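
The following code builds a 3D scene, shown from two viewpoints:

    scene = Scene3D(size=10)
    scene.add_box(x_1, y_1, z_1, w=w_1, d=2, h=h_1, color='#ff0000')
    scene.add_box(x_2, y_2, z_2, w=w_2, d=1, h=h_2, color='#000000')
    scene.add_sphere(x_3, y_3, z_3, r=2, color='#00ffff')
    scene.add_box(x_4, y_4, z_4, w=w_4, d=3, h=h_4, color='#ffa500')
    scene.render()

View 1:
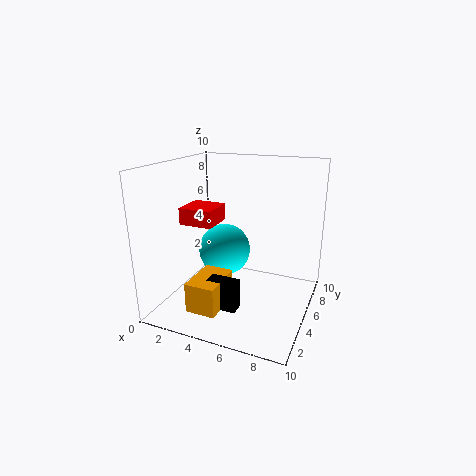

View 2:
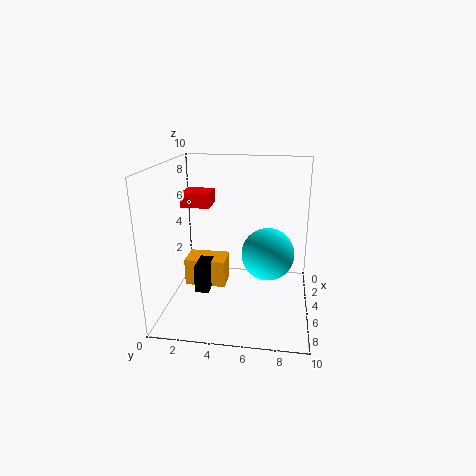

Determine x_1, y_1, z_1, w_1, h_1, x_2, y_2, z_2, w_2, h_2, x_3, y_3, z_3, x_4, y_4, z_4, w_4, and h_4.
x_1 = 3; y_1 = 1; z_1 = 7; w_1 = 2; h_1 = 1; x_2 = 4; y_2 = 2; z_2 = 1; w_2 = 2; h_2 = 2; x_3 = 3; y_3 = 7; z_3 = 3; x_4 = 3; y_4 = 1; z_4 = 1; w_4 = 2; h_4 = 2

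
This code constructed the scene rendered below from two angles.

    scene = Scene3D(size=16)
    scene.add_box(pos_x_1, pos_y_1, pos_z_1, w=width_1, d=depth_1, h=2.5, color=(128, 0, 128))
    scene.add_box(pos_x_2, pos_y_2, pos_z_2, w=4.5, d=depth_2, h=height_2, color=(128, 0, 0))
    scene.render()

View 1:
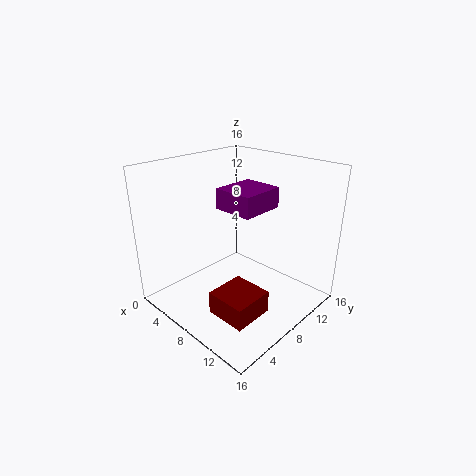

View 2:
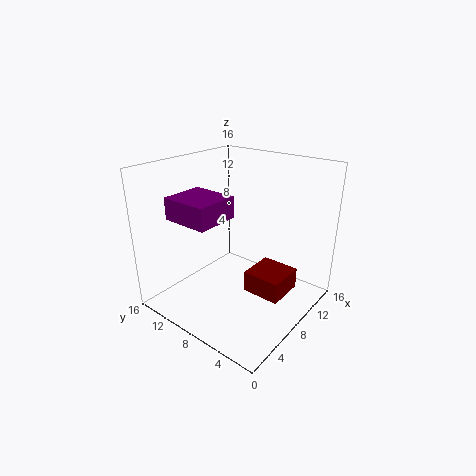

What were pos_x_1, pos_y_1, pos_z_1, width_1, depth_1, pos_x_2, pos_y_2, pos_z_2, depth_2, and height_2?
pos_x_1 = 3.5, pos_y_1 = 9, pos_z_1 = 10, width_1 = 5, depth_1 = 5.5, pos_x_2 = 8.5, pos_y_2 = 3, pos_z_2 = 1, depth_2 = 4.5, height_2 = 2.5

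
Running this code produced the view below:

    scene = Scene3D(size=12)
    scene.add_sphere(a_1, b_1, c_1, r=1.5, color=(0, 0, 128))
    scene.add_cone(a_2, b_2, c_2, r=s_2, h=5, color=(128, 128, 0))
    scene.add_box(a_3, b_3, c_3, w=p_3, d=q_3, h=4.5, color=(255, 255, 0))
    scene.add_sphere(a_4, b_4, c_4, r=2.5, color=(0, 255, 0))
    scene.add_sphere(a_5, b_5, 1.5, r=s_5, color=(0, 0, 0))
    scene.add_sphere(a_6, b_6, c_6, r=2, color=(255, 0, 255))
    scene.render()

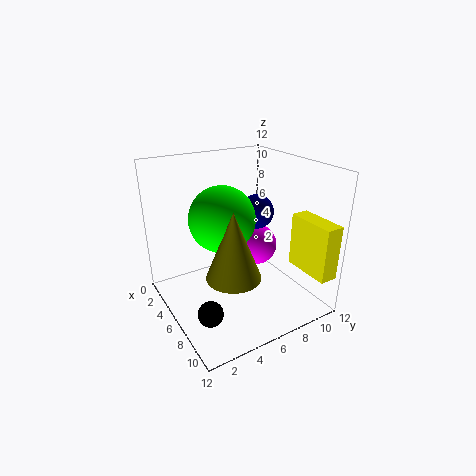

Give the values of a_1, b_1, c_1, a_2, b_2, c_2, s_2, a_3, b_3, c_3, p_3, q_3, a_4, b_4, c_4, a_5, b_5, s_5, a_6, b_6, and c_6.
a_1 = 5; b_1 = 8.5; c_1 = 7.5; a_2 = 9.5; b_2 = 3.5; c_2 = 5; s_2 = 2; a_3 = 8; b_3 = 10; c_3 = 3.5; p_3 = 4; q_3 = 1.5; a_4 = 7; b_4 = 4; c_4 = 8.5; a_5 = 8.5; b_5 = 2; s_5 = 1; a_6 = 3; b_6 = 10; c_6 = 3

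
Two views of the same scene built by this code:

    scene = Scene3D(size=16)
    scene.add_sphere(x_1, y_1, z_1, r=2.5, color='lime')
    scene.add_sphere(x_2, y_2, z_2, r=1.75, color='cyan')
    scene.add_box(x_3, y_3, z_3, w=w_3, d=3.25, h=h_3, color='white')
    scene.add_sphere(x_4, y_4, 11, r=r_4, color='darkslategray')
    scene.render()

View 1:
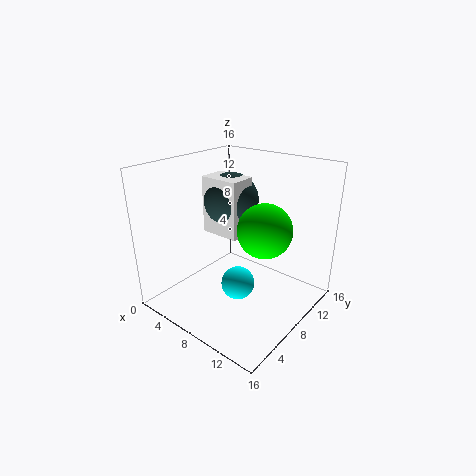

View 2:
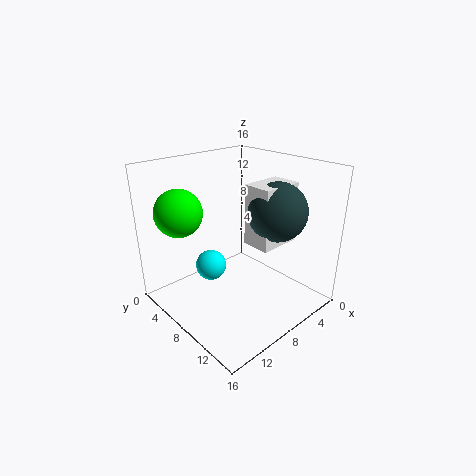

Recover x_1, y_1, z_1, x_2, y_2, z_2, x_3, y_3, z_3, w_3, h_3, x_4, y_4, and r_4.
x_1 = 13.5
y_1 = 5
z_1 = 11.5
x_2 = 10
y_2 = 5.5
z_2 = 4.25
x_3 = 2.5
y_3 = 8.25
z_3 = 7.25
w_3 = 4.75
h_3 = 6.75
x_4 = 4.75
y_4 = 10.75
r_4 = 3.25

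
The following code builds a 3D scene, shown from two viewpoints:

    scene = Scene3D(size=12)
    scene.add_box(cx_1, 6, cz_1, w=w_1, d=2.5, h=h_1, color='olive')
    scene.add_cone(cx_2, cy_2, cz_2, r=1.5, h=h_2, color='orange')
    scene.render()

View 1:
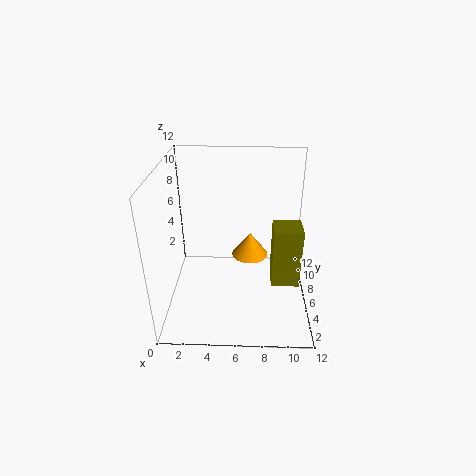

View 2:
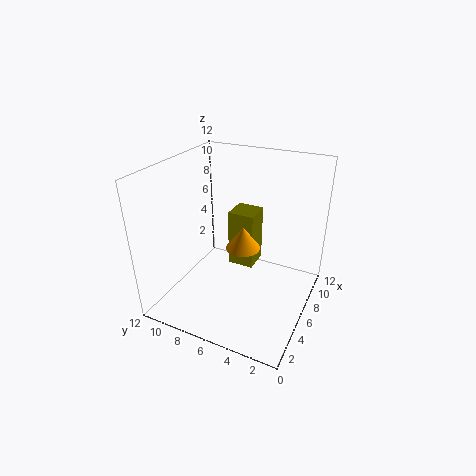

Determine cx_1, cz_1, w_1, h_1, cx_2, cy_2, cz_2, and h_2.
cx_1 = 9; cz_1 = 1; w_1 = 2.5; h_1 = 5.5; cx_2 = 7; cy_2 = 6; cz_2 = 4.5; h_2 = 2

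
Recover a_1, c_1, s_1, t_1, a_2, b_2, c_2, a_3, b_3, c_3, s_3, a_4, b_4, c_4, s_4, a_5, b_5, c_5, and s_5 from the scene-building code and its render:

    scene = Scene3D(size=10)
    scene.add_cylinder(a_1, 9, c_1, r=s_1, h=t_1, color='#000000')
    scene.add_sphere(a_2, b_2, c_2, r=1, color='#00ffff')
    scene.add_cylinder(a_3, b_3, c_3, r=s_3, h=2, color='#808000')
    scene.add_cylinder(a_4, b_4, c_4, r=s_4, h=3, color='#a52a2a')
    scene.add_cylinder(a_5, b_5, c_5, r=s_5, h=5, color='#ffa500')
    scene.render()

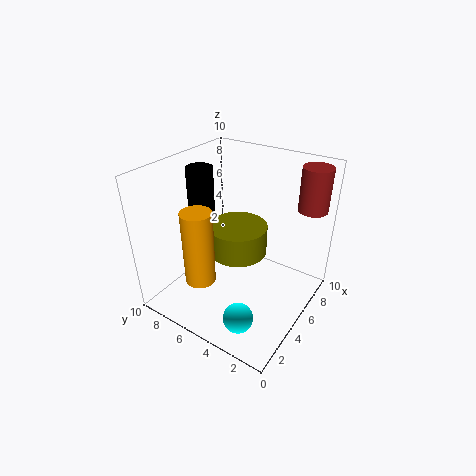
a_1 = 6
c_1 = 4
s_1 = 1
t_1 = 5
a_2 = 2
b_2 = 3
c_2 = 1
a_3 = 5
b_3 = 5
c_3 = 4
s_3 = 2
a_4 = 8
b_4 = 1
c_4 = 7
s_4 = 1
a_5 = 2
b_5 = 6
c_5 = 3
s_5 = 1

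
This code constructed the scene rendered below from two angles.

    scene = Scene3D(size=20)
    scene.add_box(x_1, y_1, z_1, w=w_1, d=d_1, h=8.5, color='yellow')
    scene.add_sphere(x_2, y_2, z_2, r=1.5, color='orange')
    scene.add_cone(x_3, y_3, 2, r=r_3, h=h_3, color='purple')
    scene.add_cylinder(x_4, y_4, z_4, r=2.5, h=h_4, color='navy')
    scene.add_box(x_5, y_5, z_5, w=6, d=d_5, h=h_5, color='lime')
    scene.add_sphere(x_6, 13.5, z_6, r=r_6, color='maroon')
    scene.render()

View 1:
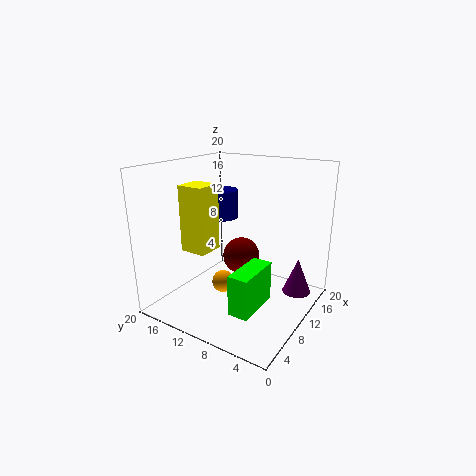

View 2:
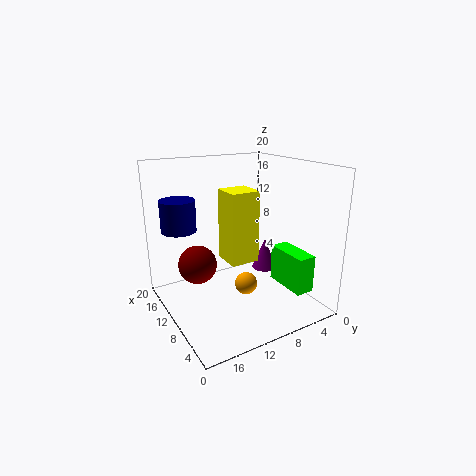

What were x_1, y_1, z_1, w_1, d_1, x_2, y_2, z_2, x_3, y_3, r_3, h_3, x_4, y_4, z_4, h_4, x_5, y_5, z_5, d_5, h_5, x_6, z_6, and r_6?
x_1 = 3.5, y_1 = 11, z_1 = 9.5, w_1 = 3.5, d_1 = 3.5, x_2 = 7, y_2 = 10.5, z_2 = 4.5, x_3 = 14, y_3 = 2.5, r_3 = 2, h_3 = 5, x_4 = 15.5, y_4 = 16.5, z_4 = 10.5, h_4 = 4.5, x_5 = 1.5, y_5 = 3.5, z_5 = 4, d_5 = 2.5, h_5 = 5, x_6 = 16.5, z_6 = 4, r_6 = 3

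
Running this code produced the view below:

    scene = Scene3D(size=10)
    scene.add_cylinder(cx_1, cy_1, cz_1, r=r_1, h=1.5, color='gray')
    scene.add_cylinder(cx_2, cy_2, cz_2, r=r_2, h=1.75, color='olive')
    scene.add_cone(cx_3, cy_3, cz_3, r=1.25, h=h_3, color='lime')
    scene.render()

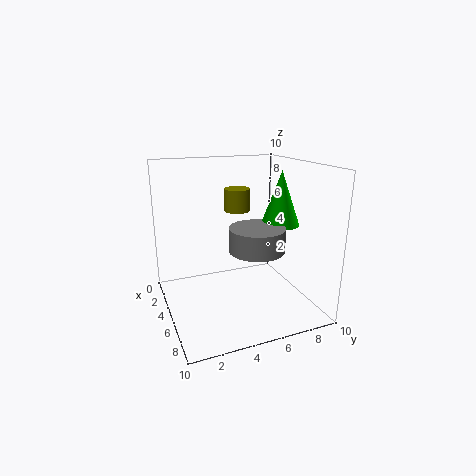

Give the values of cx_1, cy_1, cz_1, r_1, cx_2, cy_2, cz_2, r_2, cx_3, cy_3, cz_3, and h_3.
cx_1 = 7.5, cy_1 = 5.25, cz_1 = 5, r_1 = 1.75, cx_2 = 1.75, cy_2 = 6.25, cz_2 = 6, r_2 = 1, cx_3 = 6.75, cy_3 = 7.25, cz_3 = 6.25, h_3 = 3.5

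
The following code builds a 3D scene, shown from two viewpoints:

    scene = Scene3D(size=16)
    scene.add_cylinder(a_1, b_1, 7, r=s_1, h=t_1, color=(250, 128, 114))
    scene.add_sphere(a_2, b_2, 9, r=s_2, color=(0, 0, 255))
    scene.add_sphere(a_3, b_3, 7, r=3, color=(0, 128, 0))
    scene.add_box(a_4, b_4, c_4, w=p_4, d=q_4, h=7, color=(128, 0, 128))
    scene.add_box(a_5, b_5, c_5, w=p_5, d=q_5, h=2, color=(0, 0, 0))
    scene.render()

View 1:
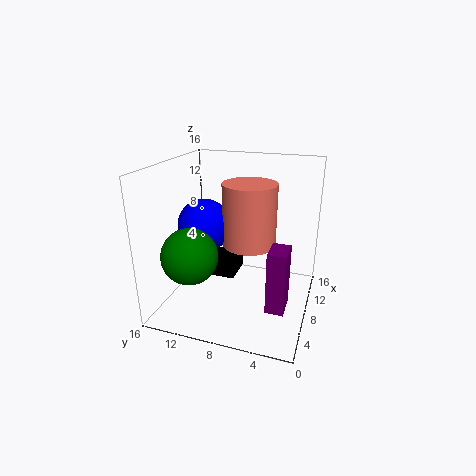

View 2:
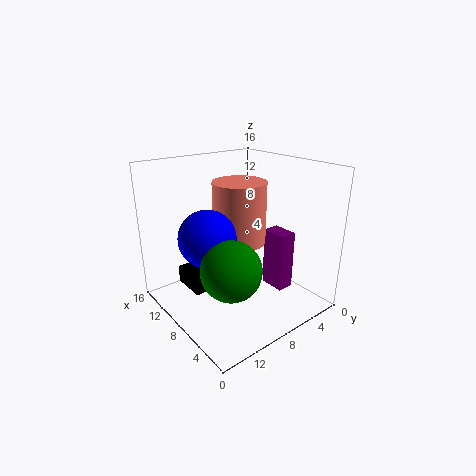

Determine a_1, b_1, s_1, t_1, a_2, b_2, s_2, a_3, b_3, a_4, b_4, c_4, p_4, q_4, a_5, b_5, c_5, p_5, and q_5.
a_1 = 9; b_1 = 7; s_1 = 3; t_1 = 7; a_2 = 8; b_2 = 12; s_2 = 3; a_3 = 4; b_3 = 12; a_4 = 5; b_4 = 2; c_4 = 1; p_4 = 3; q_4 = 2; a_5 = 9; b_5 = 9; c_5 = 2; p_5 = 4; q_5 = 4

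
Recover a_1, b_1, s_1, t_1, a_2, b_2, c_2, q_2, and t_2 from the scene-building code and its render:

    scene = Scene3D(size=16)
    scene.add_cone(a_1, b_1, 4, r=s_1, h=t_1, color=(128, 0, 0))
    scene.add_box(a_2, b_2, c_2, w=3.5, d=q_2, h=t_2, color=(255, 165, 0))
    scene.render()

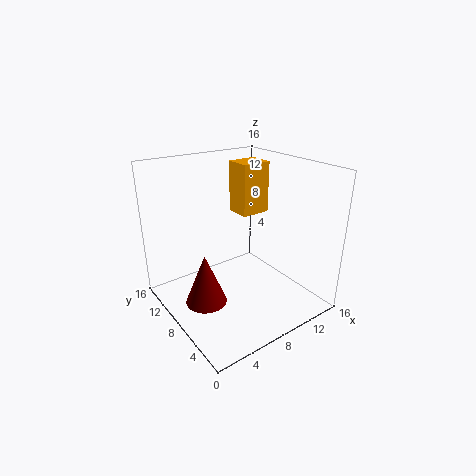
a_1 = 2
b_1 = 5
s_1 = 2
t_1 = 5
a_2 = 10
b_2 = 9.5
c_2 = 9.5
q_2 = 3
t_2 = 6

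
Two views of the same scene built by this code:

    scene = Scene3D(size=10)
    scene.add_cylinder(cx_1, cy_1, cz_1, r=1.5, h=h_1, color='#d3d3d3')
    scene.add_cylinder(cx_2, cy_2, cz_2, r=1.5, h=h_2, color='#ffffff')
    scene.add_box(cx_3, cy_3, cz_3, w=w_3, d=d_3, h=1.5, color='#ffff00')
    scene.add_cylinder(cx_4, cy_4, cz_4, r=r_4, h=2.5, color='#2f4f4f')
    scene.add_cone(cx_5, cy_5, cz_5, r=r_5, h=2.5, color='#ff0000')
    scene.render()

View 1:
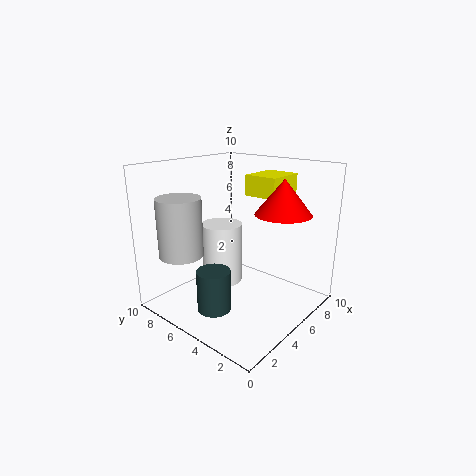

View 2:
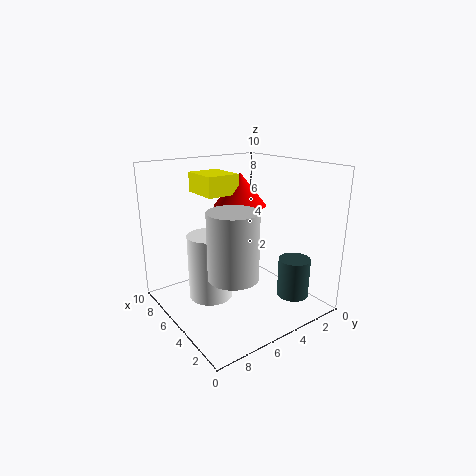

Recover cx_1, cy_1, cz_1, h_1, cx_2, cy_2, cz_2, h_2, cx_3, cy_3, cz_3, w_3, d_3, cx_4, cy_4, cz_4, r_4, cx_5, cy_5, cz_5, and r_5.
cx_1 = 2, cy_1 = 7.5, cz_1 = 4, h_1 = 4, cx_2 = 5.5, cy_2 = 7, cz_2 = 1, h_2 = 4.5, cx_3 = 7, cy_3 = 3.5, cz_3 = 7.5, w_3 = 3, d_3 = 2.5, cx_4 = 1, cy_4 = 3.5, cz_4 = 2, r_4 = 1, cx_5 = 7.5, cy_5 = 3, cz_5 = 6.5, r_5 = 2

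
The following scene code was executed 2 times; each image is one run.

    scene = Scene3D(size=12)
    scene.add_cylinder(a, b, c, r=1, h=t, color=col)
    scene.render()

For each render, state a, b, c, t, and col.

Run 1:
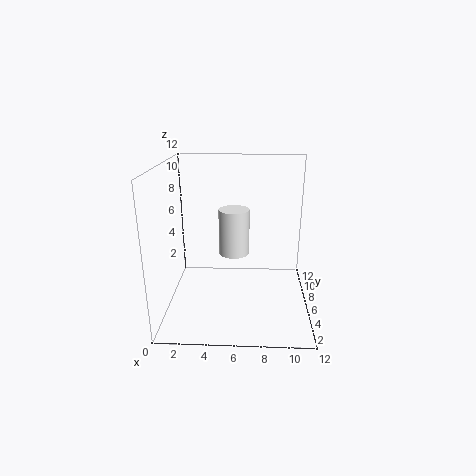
a = 6
b = 1
c = 7
t = 3
col = 'white'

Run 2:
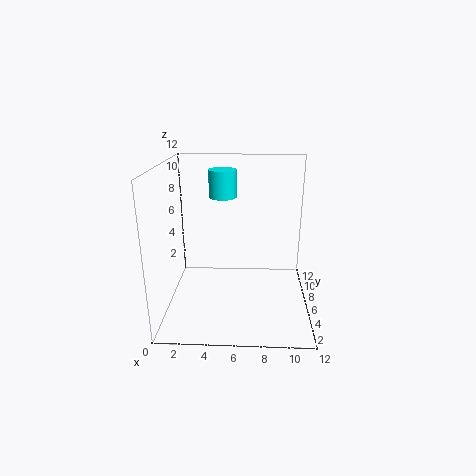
a = 5
b = 4
c = 10
t = 2
col = 'cyan'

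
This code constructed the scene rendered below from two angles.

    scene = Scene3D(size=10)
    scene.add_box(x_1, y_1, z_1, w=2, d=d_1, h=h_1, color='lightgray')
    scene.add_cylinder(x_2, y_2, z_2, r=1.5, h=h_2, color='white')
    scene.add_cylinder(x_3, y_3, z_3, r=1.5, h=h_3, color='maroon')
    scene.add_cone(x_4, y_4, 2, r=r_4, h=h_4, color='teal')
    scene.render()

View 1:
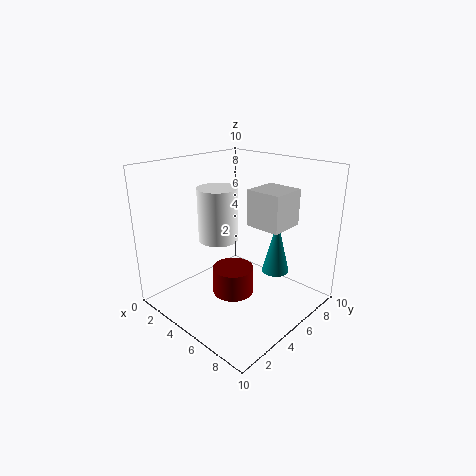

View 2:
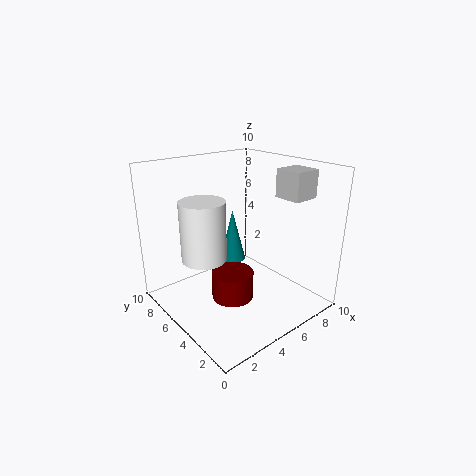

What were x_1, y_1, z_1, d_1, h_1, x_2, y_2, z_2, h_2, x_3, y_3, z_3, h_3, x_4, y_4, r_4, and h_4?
x_1 = 8
y_1 = 2.5
z_1 = 7.5
d_1 = 2
h_1 = 2
x_2 = 2.5
y_2 = 5.5
z_2 = 4
h_2 = 4
x_3 = 4.5
y_3 = 5
z_3 = 0.5
h_3 = 2
x_4 = 6.5
y_4 = 7.5
r_4 = 1
h_4 = 4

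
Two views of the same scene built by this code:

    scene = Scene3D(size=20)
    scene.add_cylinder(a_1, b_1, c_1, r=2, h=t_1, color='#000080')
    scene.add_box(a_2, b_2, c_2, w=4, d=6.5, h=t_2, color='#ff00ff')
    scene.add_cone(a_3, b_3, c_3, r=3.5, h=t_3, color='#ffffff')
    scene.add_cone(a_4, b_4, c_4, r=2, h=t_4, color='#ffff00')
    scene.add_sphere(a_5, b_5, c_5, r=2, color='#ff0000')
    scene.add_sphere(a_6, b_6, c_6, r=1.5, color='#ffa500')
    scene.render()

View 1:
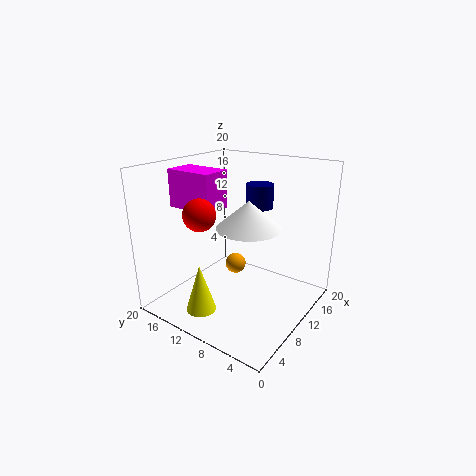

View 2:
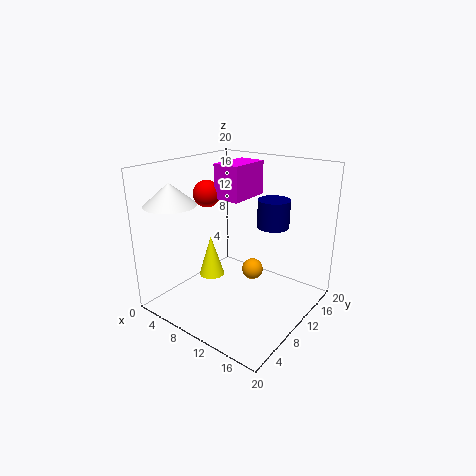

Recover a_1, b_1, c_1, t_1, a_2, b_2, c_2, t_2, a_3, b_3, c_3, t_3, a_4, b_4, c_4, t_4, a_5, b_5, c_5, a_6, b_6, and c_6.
a_1 = 15.5, b_1 = 10, c_1 = 13, t_1 = 3.5, a_2 = 5, b_2 = 11, c_2 = 14.5, t_2 = 5, a_3 = 3.5, b_3 = 4, c_3 = 15, t_3 = 3, a_4 = 3.5, b_4 = 11.5, c_4 = 1.5, t_4 = 6.5, a_5 = 3.5, b_5 = 11, c_5 = 15, a_6 = 11.5, b_6 = 11.5, c_6 = 5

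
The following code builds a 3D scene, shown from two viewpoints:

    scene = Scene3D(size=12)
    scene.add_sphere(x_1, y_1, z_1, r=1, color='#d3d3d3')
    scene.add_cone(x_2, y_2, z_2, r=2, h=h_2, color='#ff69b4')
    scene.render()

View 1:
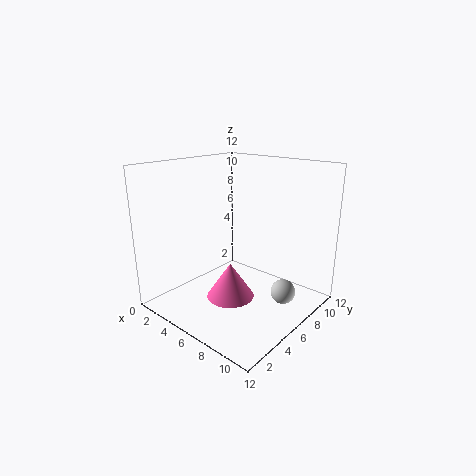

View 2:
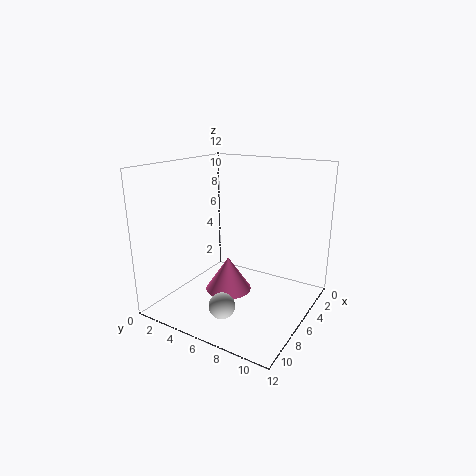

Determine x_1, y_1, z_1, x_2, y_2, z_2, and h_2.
x_1 = 10, y_1 = 7, z_1 = 2, x_2 = 6, y_2 = 5, z_2 = 1, h_2 = 3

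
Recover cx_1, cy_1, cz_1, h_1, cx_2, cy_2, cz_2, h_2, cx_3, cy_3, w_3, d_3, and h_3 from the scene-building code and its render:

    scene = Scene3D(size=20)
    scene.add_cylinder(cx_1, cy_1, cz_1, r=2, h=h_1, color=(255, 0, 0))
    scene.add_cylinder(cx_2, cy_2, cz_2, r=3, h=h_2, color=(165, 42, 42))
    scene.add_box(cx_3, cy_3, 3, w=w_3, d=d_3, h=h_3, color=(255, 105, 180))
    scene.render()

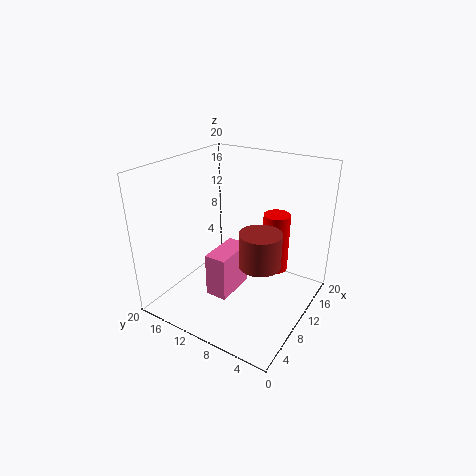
cx_1 = 16, cy_1 = 7, cz_1 = 3, h_1 = 9, cx_2 = 11, cy_2 = 7, cz_2 = 6, h_2 = 5, cx_3 = 5, cy_3 = 9, w_3 = 6, d_3 = 3, h_3 = 6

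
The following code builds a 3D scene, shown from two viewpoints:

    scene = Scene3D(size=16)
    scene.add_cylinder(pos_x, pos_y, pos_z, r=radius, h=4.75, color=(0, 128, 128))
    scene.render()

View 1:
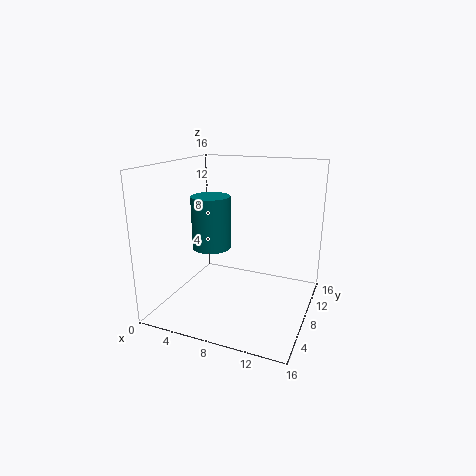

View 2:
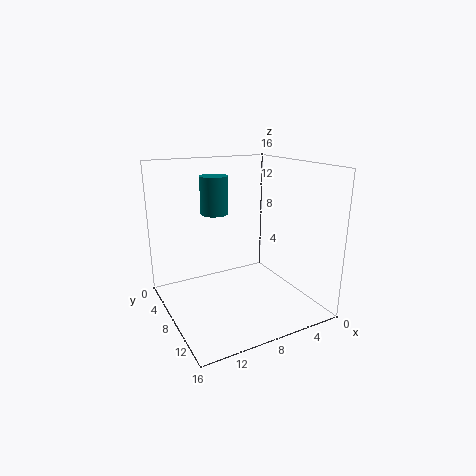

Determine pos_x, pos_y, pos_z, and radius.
pos_x = 8, pos_y = 1.75, pos_z = 9.25, radius = 1.75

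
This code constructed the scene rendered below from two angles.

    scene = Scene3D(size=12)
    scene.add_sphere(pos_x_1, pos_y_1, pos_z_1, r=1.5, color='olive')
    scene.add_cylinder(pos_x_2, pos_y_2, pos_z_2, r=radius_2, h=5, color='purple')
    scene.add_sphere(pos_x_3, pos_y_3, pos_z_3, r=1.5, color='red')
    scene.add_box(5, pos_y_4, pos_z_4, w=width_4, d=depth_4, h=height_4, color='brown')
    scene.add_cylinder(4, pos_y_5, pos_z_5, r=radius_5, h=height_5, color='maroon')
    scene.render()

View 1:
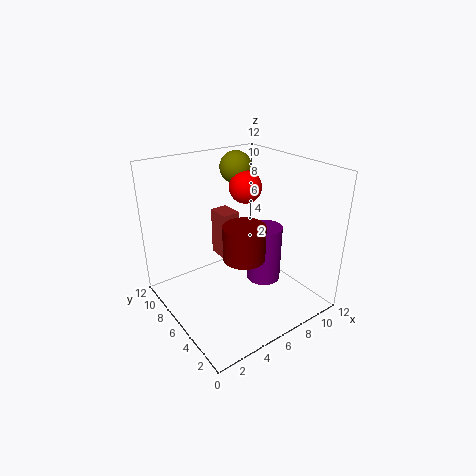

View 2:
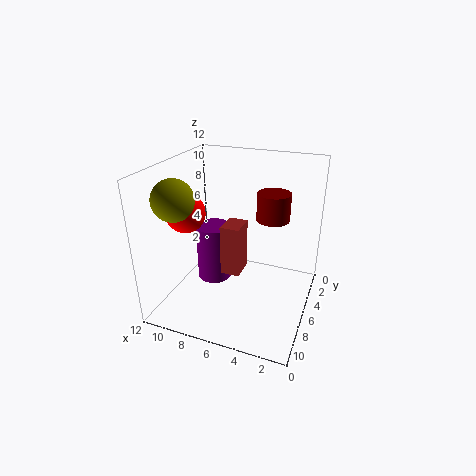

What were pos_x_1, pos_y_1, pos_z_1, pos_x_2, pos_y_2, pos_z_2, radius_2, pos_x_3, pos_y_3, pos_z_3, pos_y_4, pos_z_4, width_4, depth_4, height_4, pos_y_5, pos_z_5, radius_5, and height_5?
pos_x_1 = 9, pos_y_1 = 10.5, pos_z_1 = 10.5, pos_x_2 = 8.5, pos_y_2 = 5.5, pos_z_2 = 1.5, radius_2 = 1.5, pos_x_3 = 9, pos_y_3 = 9, pos_z_3 = 9, pos_y_4 = 6.5, pos_z_4 = 4, width_4 = 1.5, depth_4 = 2, height_4 = 4, pos_y_5 = 2.5, pos_z_5 = 6.5, radius_5 = 1.5, height_5 = 2.5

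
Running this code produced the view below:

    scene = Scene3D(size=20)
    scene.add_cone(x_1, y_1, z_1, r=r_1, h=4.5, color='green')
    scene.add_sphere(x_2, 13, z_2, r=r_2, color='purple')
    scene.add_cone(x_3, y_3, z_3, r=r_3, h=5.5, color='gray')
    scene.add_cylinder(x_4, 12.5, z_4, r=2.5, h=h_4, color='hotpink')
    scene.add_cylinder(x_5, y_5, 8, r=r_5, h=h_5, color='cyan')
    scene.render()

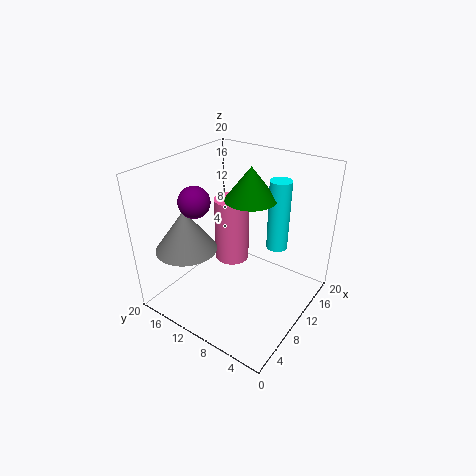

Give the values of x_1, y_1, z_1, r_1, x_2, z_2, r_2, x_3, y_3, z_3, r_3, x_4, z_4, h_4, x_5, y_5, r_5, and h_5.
x_1 = 11.5; y_1 = 9; z_1 = 15.5; r_1 = 3.5; x_2 = 5; z_2 = 16.5; r_2 = 2; x_3 = 4; y_3 = 14; z_3 = 10; r_3 = 4; x_4 = 12; z_4 = 5; h_4 = 9.5; x_5 = 14; y_5 = 6; r_5 = 1.5; h_5 = 10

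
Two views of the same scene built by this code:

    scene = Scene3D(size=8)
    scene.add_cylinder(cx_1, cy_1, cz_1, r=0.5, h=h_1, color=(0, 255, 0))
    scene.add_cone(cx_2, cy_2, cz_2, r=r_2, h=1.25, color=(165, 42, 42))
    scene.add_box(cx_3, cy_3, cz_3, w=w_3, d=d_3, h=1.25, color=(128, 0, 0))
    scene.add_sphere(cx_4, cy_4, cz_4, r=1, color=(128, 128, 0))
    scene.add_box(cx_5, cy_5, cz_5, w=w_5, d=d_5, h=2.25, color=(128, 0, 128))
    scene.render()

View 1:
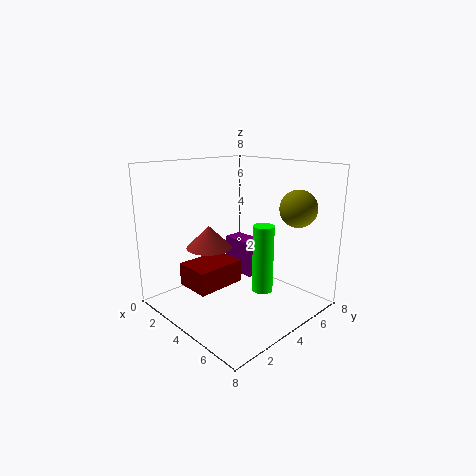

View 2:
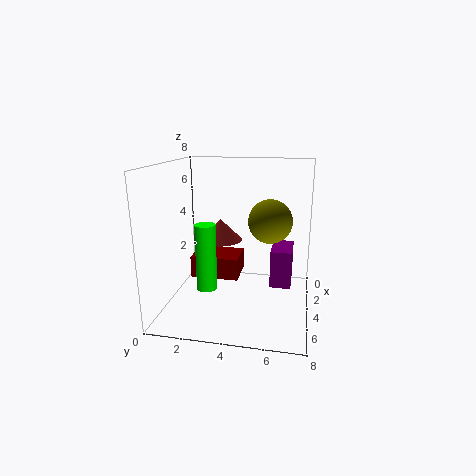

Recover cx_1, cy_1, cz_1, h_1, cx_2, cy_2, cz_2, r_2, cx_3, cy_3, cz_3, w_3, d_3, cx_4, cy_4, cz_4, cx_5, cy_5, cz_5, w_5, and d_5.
cx_1 = 6.75, cy_1 = 3, cz_1 = 2.25, h_1 = 3.25, cx_2 = 3, cy_2 = 2.75, cz_2 = 3.5, r_2 = 1.25, cx_3 = 2.25, cy_3 = 1.25, cz_3 = 1.5, w_3 = 2, d_3 = 2.75, cx_4 = 6.5, cy_4 = 6, cz_4 = 5.75, cx_5 = 1, cy_5 = 5.75, cz_5 = 0.75, w_5 = 2.25, d_5 = 1.25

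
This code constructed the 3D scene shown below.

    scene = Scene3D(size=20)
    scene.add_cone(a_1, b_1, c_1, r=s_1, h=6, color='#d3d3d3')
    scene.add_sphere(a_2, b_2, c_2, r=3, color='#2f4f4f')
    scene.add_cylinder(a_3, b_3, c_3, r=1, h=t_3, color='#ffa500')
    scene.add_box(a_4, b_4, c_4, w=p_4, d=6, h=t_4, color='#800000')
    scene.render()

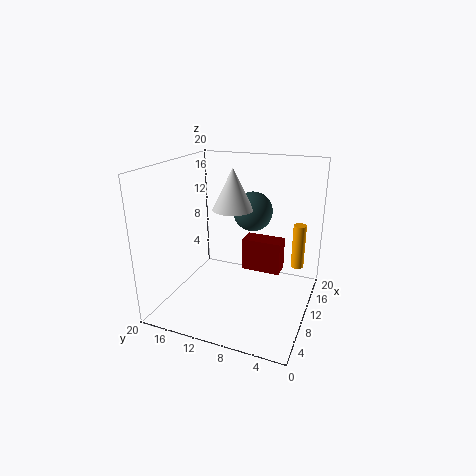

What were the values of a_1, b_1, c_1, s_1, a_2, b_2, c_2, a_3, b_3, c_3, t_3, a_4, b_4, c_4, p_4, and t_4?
a_1 = 13
b_1 = 12
c_1 = 13
s_1 = 3
a_2 = 16
b_2 = 10
c_2 = 12
a_3 = 18
b_3 = 3
c_3 = 3
t_3 = 7
a_4 = 14
b_4 = 5
c_4 = 3
p_4 = 3
t_4 = 5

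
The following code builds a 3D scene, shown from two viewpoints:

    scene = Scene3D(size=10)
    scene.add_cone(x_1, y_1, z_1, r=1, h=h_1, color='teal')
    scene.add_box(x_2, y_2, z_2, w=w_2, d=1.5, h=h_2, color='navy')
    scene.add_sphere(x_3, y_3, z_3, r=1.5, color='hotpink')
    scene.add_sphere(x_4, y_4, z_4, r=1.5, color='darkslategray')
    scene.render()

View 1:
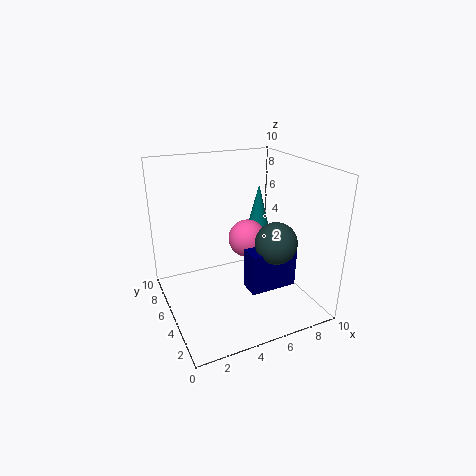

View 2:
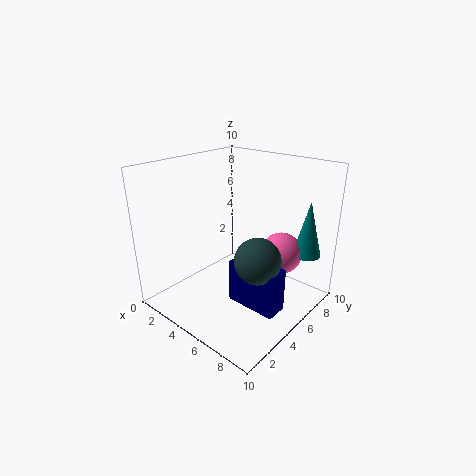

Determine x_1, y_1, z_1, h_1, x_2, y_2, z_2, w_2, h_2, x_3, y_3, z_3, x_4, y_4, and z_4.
x_1 = 8.5
y_1 = 8.5
z_1 = 3.5
h_1 = 4
x_2 = 5.5
y_2 = 3.5
z_2 = 1
w_2 = 3.5
h_2 = 3
x_3 = 7
y_3 = 7.5
z_3 = 3.5
x_4 = 7.5
y_4 = 4
z_4 = 4.5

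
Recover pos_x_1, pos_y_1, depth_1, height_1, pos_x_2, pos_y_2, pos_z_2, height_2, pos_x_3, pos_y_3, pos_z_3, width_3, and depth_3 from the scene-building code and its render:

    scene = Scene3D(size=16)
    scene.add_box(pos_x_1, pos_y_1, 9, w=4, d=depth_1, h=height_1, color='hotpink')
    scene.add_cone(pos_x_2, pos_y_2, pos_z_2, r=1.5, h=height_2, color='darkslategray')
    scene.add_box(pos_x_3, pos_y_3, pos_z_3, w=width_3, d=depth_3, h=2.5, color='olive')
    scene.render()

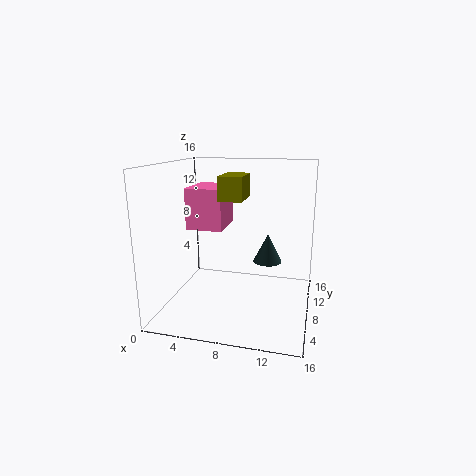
pos_x_1 = 2.5, pos_y_1 = 6.5, depth_1 = 5, height_1 = 4.5, pos_x_2 = 11.5, pos_y_2 = 7, pos_z_2 = 6, height_2 = 3, pos_x_3 = 6.5, pos_y_3 = 5.5, pos_z_3 = 12.5, width_3 = 2.5, depth_3 = 4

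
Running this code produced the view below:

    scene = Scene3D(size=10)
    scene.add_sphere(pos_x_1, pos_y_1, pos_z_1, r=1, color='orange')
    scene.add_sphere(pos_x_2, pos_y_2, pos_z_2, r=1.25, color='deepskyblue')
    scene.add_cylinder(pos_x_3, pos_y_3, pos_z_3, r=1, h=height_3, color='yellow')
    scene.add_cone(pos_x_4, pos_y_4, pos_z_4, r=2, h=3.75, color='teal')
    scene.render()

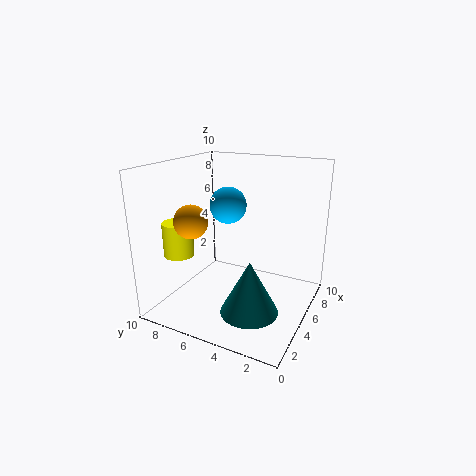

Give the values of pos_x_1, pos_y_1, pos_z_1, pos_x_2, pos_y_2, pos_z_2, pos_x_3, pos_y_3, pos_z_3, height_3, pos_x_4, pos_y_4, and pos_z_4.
pos_x_1 = 1, pos_y_1 = 6, pos_z_1 = 7.25, pos_x_2 = 5, pos_y_2 = 5.75, pos_z_2 = 7.25, pos_x_3 = 2.25, pos_y_3 = 8, pos_z_3 = 4.25, height_3 = 2.25, pos_x_4 = 3.75, pos_y_4 = 3.5, pos_z_4 = 0.25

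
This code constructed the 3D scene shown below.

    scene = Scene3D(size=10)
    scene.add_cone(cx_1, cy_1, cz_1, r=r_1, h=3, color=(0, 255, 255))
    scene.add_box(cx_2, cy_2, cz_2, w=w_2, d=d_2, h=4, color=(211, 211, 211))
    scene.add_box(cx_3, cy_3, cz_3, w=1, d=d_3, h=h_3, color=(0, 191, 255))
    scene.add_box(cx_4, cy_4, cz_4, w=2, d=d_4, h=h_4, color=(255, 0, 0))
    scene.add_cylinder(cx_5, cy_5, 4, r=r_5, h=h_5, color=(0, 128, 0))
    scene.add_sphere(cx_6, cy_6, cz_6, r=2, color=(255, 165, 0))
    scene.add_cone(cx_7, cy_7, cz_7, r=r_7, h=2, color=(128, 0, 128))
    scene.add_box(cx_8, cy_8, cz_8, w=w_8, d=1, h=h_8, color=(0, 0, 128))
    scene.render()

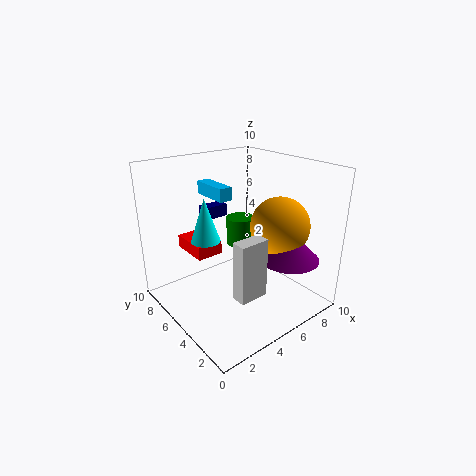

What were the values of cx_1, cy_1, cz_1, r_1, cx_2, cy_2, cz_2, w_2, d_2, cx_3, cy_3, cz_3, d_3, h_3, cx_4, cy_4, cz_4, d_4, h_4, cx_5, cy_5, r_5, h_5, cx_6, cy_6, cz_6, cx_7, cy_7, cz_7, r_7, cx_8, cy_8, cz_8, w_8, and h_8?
cx_1 = 3
cy_1 = 6
cz_1 = 5
r_1 = 1
cx_2 = 3
cy_2 = 2
cz_2 = 2
w_2 = 2
d_2 = 1
cx_3 = 5
cy_3 = 7
cz_3 = 7
d_3 = 3
h_3 = 1
cx_4 = 3
cy_4 = 7
cz_4 = 3
d_4 = 3
h_4 = 1
cx_5 = 6
cy_5 = 6
r_5 = 1
h_5 = 2
cx_6 = 7
cy_6 = 3
cz_6 = 6
cx_7 = 7
cy_7 = 2
cz_7 = 4
r_7 = 2
cx_8 = 5
cy_8 = 9
cz_8 = 5
w_8 = 2
h_8 = 1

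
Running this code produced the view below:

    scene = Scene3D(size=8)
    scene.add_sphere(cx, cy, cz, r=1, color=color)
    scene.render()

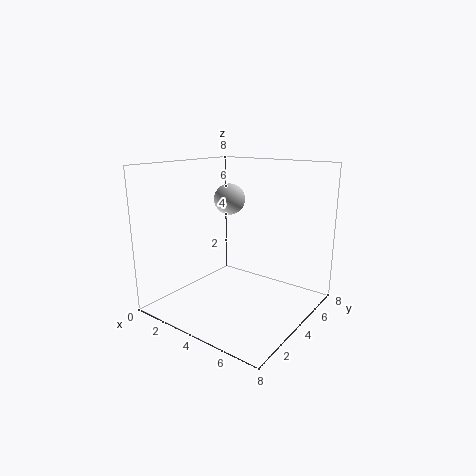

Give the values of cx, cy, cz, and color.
cx = 1.5; cy = 6.5; cz = 5.5; color = 'lightgray'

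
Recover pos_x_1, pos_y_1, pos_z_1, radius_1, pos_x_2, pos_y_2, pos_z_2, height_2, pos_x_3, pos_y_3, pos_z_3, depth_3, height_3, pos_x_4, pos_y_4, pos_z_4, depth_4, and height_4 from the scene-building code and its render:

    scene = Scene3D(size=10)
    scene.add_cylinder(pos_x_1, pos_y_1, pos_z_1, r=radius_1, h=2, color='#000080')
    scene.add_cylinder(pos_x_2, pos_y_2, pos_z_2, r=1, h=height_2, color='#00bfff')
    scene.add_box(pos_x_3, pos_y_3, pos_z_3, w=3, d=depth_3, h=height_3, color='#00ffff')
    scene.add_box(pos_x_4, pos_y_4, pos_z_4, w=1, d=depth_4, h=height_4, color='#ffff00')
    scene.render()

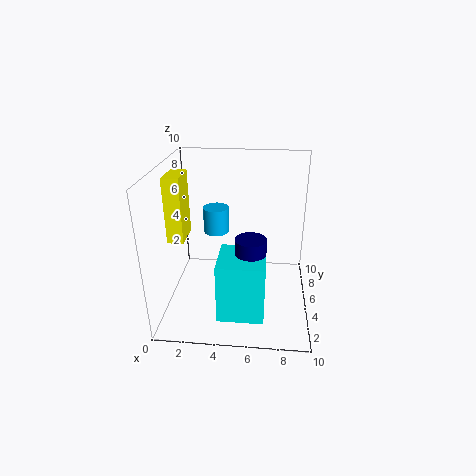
pos_x_1 = 6
pos_y_1 = 3
pos_z_1 = 4
radius_1 = 1
pos_x_2 = 3
pos_y_2 = 8
pos_z_2 = 4
height_2 = 2
pos_x_3 = 4
pos_y_3 = 1
pos_z_3 = 1
depth_3 = 3
height_3 = 4
pos_x_4 = 1
pos_y_4 = 2
pos_z_4 = 6
depth_4 = 2
height_4 = 4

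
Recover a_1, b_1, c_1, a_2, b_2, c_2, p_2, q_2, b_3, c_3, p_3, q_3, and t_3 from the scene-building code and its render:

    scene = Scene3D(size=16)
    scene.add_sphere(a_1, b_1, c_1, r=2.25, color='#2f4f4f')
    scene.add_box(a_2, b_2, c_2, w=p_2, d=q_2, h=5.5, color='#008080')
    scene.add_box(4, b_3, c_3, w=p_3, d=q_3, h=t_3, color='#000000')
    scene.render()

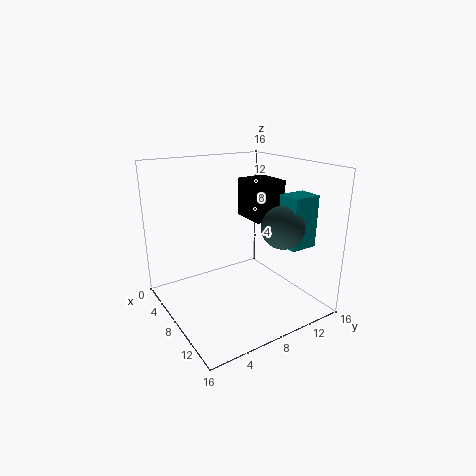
a_1 = 12.25
b_1 = 10.75
c_1 = 10
a_2 = 11.25
b_2 = 11
c_2 = 7.75
p_2 = 2.5
q_2 = 3
b_3 = 10.5
c_3 = 9.25
p_3 = 4.25
q_3 = 3.75
t_3 = 4.5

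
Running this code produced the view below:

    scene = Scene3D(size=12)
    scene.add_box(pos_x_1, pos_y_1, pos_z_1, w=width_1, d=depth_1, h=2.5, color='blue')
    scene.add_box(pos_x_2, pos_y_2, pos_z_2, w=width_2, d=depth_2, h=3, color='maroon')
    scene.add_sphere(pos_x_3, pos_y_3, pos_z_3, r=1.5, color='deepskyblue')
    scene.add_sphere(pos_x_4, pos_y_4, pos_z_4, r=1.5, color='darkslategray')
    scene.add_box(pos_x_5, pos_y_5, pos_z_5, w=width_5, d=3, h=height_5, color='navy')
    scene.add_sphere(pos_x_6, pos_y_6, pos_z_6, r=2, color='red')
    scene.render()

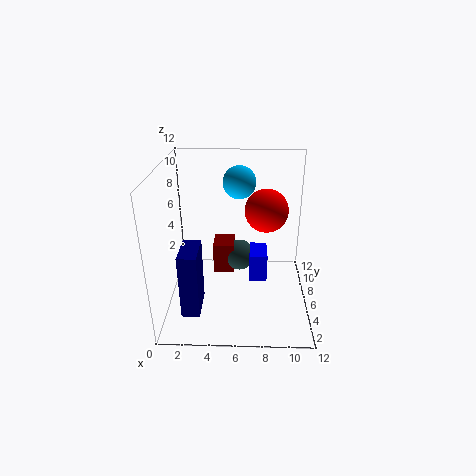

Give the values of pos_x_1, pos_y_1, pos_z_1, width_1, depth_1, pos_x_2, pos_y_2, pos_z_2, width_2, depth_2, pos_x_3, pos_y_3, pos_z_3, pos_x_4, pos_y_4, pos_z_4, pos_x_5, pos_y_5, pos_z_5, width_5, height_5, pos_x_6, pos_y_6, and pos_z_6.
pos_x_1 = 7; pos_y_1 = 5.5; pos_z_1 = 2; width_1 = 1.5; depth_1 = 2.5; pos_x_2 = 3.5; pos_y_2 = 9; pos_z_2 = 0.5; width_2 = 2; depth_2 = 2.5; pos_x_3 = 6; pos_y_3 = 10; pos_z_3 = 9.5; pos_x_4 = 6; pos_y_4 = 10; pos_z_4 = 2; pos_x_5 = 1.5; pos_y_5 = 2.5; pos_z_5 = 0.5; width_5 = 1.5; height_5 = 5.5; pos_x_6 = 8.5; pos_y_6 = 9.5; pos_z_6 = 7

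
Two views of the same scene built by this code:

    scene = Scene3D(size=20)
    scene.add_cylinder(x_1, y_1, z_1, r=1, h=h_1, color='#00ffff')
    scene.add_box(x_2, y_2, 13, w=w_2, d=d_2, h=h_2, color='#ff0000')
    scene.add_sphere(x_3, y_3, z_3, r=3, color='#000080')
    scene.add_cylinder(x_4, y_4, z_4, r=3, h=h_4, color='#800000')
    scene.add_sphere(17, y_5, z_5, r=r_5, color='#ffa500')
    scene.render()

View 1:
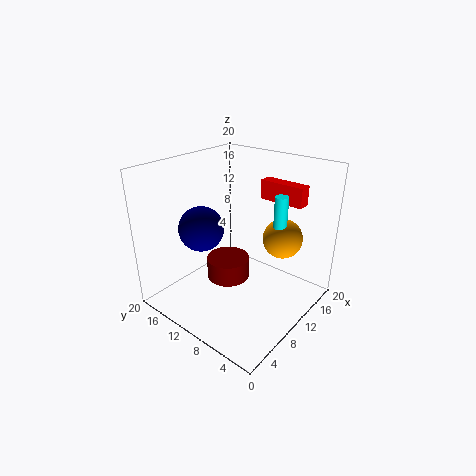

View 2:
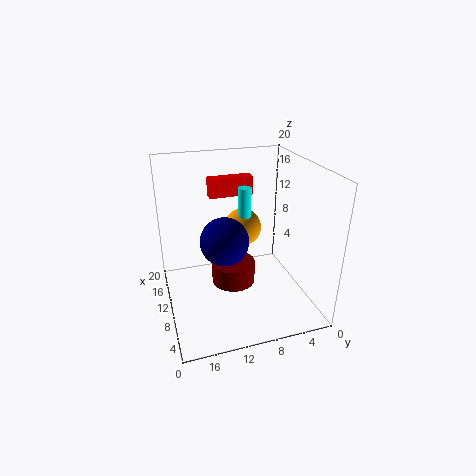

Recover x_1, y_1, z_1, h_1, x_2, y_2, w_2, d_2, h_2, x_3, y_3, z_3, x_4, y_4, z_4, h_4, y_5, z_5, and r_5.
x_1 = 16, y_1 = 7, z_1 = 6, h_1 = 9, x_2 = 18, y_2 = 5, w_2 = 2, d_2 = 7, h_2 = 3, x_3 = 6, y_3 = 13, z_3 = 12, x_4 = 9, y_4 = 11, z_4 = 4, h_4 = 3, y_5 = 7, z_5 = 8, r_5 = 3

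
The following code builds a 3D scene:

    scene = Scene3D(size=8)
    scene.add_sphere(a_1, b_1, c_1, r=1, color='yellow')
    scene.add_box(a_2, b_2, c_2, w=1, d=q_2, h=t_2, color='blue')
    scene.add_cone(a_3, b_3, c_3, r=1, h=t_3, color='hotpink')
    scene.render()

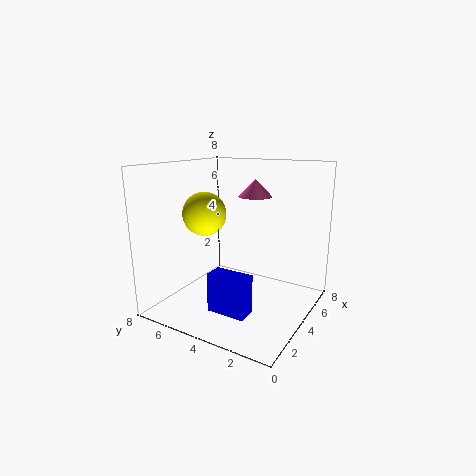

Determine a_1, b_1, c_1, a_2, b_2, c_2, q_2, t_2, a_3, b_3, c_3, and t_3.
a_1 = 1, b_1 = 4, c_1 = 6, a_2 = 1, b_2 = 2, c_2 = 1, q_2 = 2, t_2 = 2, a_3 = 6, b_3 = 4, c_3 = 6, t_3 = 1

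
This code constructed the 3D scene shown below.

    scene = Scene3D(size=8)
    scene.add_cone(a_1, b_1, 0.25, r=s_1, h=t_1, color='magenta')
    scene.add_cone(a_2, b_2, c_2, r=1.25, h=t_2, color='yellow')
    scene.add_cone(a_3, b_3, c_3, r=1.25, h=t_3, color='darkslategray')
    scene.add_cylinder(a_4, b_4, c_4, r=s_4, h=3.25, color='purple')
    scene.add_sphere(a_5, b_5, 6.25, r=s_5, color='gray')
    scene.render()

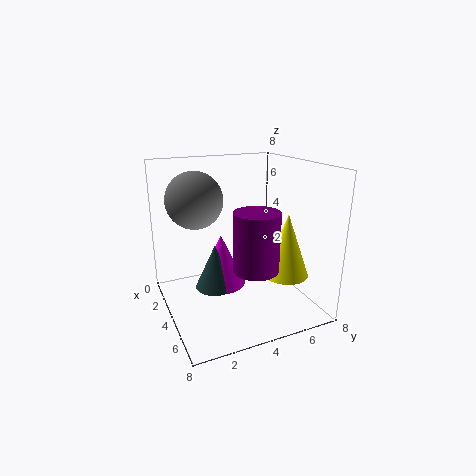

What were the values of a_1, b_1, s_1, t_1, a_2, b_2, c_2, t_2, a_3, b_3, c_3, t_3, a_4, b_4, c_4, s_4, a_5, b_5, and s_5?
a_1 = 2; b_1 = 3.75; s_1 = 1.5; t_1 = 3.25; a_2 = 5.5; b_2 = 6.25; c_2 = 2; t_2 = 3.5; a_3 = 2.25; b_3 = 3.25; c_3 = 0.25; t_3 = 2.75; a_4 = 5.25; b_4 = 4.5; c_4 = 2.5; s_4 = 1.25; a_5 = 3.5; b_5 = 1.75; s_5 = 1.5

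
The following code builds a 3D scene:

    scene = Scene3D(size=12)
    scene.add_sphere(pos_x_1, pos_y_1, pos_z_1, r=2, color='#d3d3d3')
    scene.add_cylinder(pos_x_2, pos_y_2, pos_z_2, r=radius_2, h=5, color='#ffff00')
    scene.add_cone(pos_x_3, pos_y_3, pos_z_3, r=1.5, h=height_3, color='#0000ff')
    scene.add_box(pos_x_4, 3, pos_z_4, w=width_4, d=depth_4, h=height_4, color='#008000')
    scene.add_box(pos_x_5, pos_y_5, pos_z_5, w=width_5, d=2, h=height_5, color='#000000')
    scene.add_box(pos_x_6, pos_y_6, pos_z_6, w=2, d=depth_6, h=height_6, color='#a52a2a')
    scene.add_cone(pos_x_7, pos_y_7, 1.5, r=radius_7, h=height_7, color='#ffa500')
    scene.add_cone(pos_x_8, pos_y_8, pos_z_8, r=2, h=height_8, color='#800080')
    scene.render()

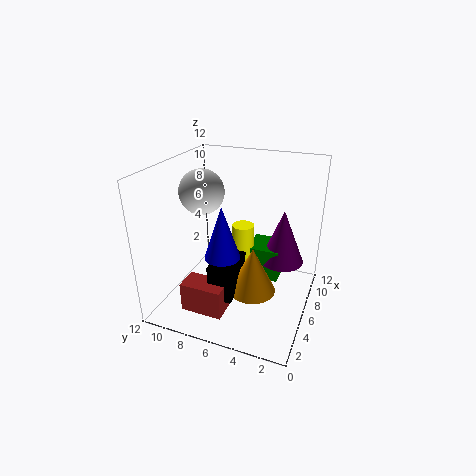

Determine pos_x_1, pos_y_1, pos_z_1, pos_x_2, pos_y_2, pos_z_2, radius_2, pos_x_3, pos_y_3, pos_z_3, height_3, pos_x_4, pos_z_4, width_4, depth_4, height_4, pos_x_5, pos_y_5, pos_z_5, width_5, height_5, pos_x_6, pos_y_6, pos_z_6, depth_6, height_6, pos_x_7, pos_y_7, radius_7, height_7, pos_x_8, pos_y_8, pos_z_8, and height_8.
pos_x_1 = 7.5
pos_y_1 = 10
pos_z_1 = 9
pos_x_2 = 8.5
pos_y_2 = 6.5
pos_z_2 = 1
radius_2 = 1
pos_x_3 = 5
pos_y_3 = 7
pos_z_3 = 4.5
height_3 = 4.5
pos_x_4 = 8
pos_z_4 = 1
width_4 = 3
depth_4 = 3
height_4 = 3
pos_x_5 = 3
pos_y_5 = 5.5
pos_z_5 = 1.5
width_5 = 3.5
height_5 = 3
pos_x_6 = 2
pos_y_6 = 6
pos_z_6 = 0.5
depth_6 = 3.5
height_6 = 2.5
pos_x_7 = 5.5
pos_y_7 = 4.5
radius_7 = 2
height_7 = 4
pos_x_8 = 9.5
pos_y_8 = 3
pos_z_8 = 2.5
height_8 = 5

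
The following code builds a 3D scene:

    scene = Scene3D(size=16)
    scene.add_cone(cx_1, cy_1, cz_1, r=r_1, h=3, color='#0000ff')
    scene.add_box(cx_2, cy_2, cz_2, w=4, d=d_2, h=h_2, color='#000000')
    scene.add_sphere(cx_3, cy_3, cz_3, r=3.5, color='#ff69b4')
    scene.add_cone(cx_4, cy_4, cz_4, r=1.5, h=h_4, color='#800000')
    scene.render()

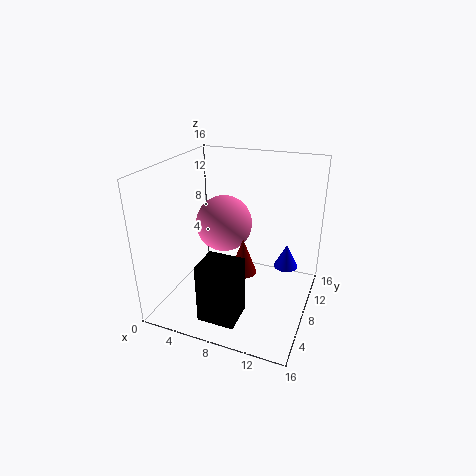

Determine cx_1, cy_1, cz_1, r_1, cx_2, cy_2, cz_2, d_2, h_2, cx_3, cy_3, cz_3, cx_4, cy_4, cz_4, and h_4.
cx_1 = 12.5
cy_1 = 13
cz_1 = 2.5
r_1 = 1.5
cx_2 = 6
cy_2 = 1.5
cz_2 = 1
d_2 = 3.5
h_2 = 6.5
cx_3 = 4.5
cy_3 = 12
cz_3 = 7.5
cx_4 = 9
cy_4 = 7
cz_4 = 4.5
h_4 = 4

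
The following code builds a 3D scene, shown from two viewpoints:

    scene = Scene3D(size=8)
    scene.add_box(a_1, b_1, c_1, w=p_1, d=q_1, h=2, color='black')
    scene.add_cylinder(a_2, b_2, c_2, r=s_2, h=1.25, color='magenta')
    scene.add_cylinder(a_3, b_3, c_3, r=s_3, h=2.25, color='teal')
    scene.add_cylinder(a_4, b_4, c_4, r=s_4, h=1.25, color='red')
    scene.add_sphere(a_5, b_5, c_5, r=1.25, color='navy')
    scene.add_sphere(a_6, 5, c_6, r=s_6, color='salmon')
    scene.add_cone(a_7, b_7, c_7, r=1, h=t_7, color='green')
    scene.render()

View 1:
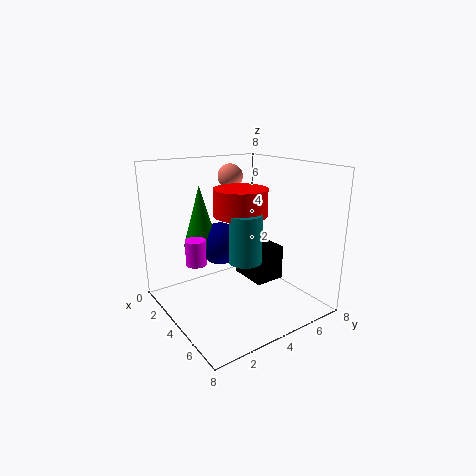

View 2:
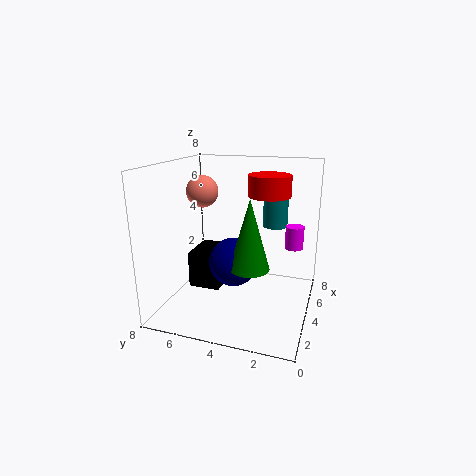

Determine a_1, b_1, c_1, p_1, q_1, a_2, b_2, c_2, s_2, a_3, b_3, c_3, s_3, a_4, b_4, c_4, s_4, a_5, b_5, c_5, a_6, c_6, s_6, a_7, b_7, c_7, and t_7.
a_1 = 2.75
b_1 = 4.75
c_1 = 1.25
p_1 = 2.25
q_1 = 1.75
a_2 = 4.75
b_2 = 1
c_2 = 3.5
s_2 = 0.5
a_3 = 6.75
b_3 = 2.5
c_3 = 4
s_3 = 0.75
a_4 = 6
b_4 = 2.75
c_4 = 6
s_4 = 1.25
a_5 = 2.5
b_5 = 3.75
c_5 = 3.25
a_6 = 1.75
c_6 = 7
s_6 = 0.75
a_7 = 2
b_7 = 2.75
c_7 = 3.25
t_7 = 3.5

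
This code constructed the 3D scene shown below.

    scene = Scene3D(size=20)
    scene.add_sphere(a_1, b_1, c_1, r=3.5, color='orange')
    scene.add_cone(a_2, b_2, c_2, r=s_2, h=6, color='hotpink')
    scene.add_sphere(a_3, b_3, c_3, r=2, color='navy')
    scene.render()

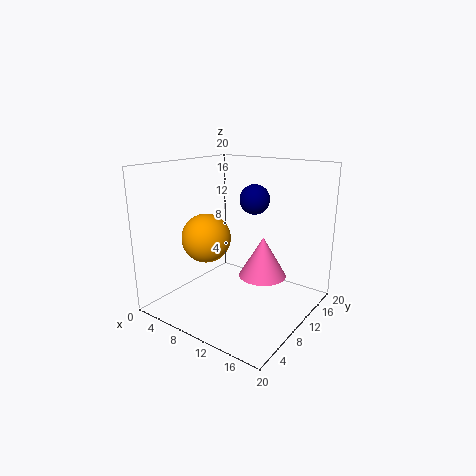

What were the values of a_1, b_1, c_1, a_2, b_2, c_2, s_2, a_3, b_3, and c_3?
a_1 = 5.5; b_1 = 8.5; c_1 = 9.5; a_2 = 12; b_2 = 13.5; c_2 = 3.5; s_2 = 3.5; a_3 = 12; b_3 = 11; c_3 = 15.5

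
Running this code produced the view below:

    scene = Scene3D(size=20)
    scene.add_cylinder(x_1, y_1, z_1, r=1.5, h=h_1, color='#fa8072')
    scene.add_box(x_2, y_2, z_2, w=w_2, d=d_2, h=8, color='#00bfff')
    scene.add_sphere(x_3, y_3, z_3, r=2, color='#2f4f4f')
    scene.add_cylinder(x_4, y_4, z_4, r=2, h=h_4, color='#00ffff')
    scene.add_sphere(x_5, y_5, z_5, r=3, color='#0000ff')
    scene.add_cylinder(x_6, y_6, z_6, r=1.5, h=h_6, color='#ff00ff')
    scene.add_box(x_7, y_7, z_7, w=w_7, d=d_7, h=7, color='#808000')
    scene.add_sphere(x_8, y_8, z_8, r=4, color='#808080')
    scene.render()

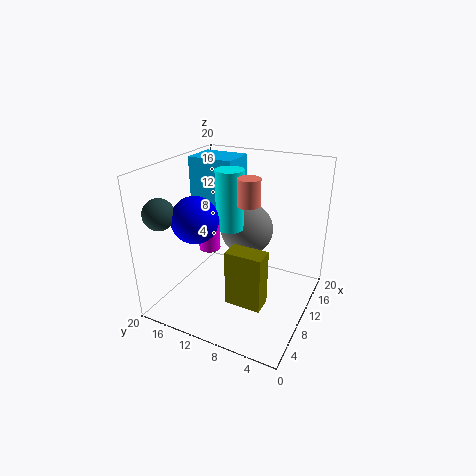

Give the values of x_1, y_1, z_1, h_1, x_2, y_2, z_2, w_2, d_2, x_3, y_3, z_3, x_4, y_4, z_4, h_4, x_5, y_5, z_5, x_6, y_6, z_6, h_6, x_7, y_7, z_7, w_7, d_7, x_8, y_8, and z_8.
x_1 = 9, y_1 = 8, z_1 = 15.5, h_1 = 3.5, x_2 = 13.5, y_2 = 13, z_2 = 11.5, w_2 = 5.5, d_2 = 7, x_3 = 2.5, y_3 = 17, z_3 = 15, x_4 = 11.5, y_4 = 12, z_4 = 10.5, h_4 = 8.5, x_5 = 5, y_5 = 13.5, z_5 = 14, x_6 = 9, y_6 = 14, z_6 = 8, h_6 = 4.5, x_7 = 2.5, y_7 = 3.5, z_7 = 5, w_7 = 2.5, d_7 = 4.5, x_8 = 15, y_8 = 11, z_8 = 9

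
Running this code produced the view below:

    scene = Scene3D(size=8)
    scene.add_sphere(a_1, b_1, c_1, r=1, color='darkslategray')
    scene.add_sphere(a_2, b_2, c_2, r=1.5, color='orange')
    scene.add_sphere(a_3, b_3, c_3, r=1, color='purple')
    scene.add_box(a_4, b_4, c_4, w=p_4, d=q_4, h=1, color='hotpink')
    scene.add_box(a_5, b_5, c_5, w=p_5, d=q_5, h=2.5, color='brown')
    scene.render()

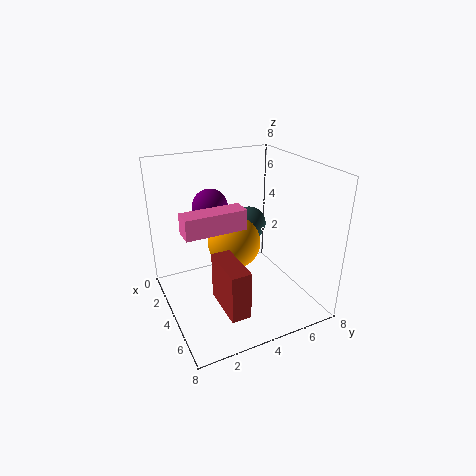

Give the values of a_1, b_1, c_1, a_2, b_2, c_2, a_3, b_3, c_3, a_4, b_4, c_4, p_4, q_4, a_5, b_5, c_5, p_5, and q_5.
a_1 = 2.5
b_1 = 5.5
c_1 = 4
a_2 = 3.5
b_2 = 4
c_2 = 3.5
a_3 = 2.5
b_3 = 3
c_3 = 5.5
a_4 = 5
b_4 = 0.5
c_4 = 5.5
p_4 = 1
q_4 = 3
a_5 = 5
b_5 = 2
c_5 = 1.5
p_5 = 2.5
q_5 = 1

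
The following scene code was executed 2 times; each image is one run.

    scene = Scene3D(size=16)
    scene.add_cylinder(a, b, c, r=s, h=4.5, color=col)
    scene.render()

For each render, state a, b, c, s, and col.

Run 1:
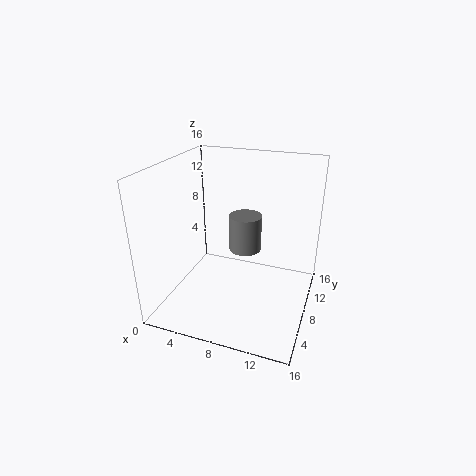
a = 7.5
b = 12
c = 4.5
s = 2
col = 'gray'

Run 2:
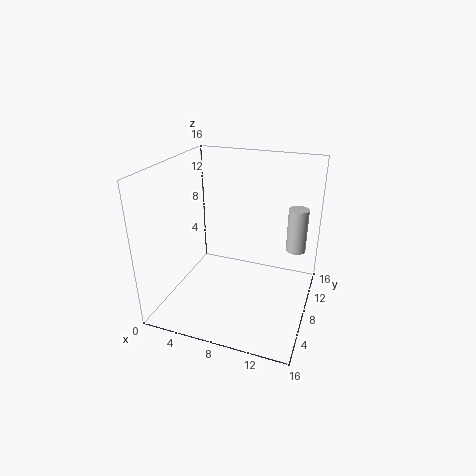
a = 14.5
b = 7.5
c = 8
s = 1
col = 'lightgray'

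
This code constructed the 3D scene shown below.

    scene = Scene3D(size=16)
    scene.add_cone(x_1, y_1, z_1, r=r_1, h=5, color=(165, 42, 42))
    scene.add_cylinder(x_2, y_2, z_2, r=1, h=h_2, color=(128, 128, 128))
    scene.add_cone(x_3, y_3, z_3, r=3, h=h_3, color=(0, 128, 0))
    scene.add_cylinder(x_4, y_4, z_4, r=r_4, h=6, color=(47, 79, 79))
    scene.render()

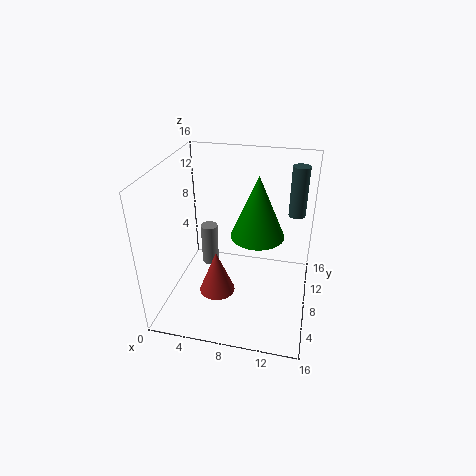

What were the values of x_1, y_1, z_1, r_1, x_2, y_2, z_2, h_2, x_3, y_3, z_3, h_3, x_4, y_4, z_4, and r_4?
x_1 = 6; y_1 = 6; z_1 = 2; r_1 = 2; x_2 = 4; y_2 = 10; z_2 = 3; h_2 = 5; x_3 = 10; y_3 = 9; z_3 = 8; h_3 = 7; x_4 = 14; y_4 = 13; z_4 = 9; r_4 = 1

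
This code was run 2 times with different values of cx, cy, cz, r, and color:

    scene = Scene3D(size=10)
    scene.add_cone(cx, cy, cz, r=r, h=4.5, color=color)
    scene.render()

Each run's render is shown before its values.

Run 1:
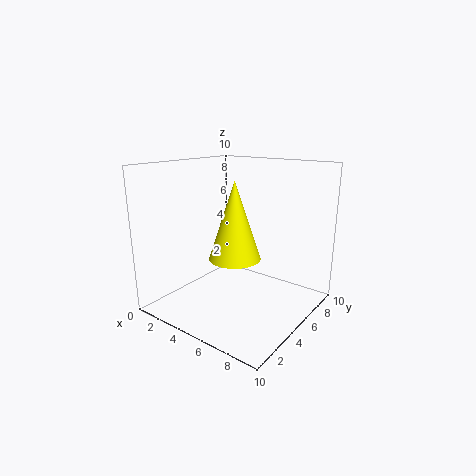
cx = 7; cy = 2; cz = 5; r = 1.5; color = 'yellow'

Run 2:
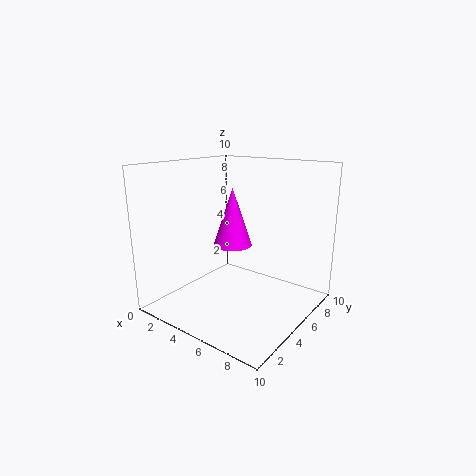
cx = 3; cy = 7; cz = 3.5; r = 1.5; color = 'magenta'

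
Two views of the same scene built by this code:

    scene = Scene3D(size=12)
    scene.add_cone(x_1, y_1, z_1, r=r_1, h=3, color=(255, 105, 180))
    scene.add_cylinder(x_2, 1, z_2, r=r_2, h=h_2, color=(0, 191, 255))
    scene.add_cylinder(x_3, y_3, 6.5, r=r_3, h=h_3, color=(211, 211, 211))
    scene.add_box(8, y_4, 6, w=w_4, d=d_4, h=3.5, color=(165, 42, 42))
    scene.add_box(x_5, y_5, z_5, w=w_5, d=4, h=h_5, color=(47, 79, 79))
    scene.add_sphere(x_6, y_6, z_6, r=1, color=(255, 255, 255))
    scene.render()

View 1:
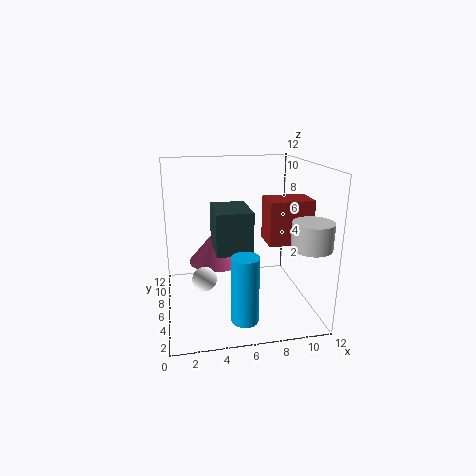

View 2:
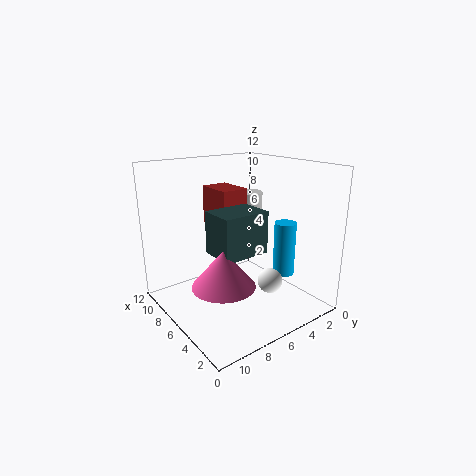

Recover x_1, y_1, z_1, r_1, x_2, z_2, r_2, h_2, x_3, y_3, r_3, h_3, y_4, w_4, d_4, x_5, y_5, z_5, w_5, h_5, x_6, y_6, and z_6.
x_1 = 4.5
y_1 = 8.5
z_1 = 3
r_1 = 2.5
x_2 = 5.5
z_2 = 1.5
r_2 = 1
h_2 = 5
x_3 = 10.5
y_3 = 1.5
r_3 = 1.5
h_3 = 2
y_4 = 3.5
w_4 = 3.5
d_4 = 2.5
x_5 = 4
y_5 = 4.5
z_5 = 5
w_5 = 3
h_5 = 3.5
x_6 = 3
y_6 = 5
z_6 = 3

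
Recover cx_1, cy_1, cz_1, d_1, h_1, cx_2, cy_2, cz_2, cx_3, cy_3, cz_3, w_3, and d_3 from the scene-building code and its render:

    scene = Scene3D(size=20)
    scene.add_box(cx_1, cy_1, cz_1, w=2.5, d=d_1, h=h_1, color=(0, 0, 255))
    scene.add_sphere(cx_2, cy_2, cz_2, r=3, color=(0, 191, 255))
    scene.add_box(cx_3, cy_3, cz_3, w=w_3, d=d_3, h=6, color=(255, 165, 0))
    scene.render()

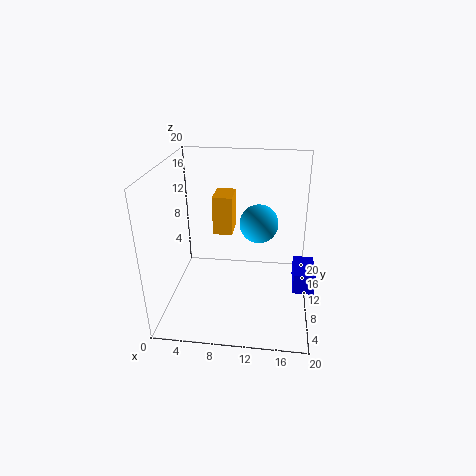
cx_1 = 17.5, cy_1 = 2.5, cz_1 = 7, d_1 = 4.5, h_1 = 2.5, cx_2 = 12.5, cy_2 = 16, cz_2 = 9.5, cx_3 = 5.5, cy_3 = 14.5, cz_3 = 8, w_3 = 3, d_3 = 4.5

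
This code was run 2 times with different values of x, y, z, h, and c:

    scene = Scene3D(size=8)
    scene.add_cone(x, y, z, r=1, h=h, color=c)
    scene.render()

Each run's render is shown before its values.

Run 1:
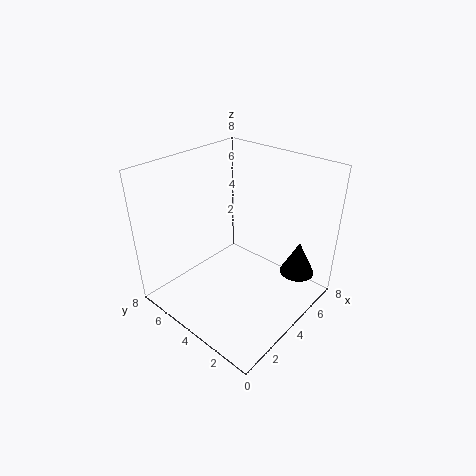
x = 6.5
y = 1.5
z = 1.5
h = 2
c = 'black'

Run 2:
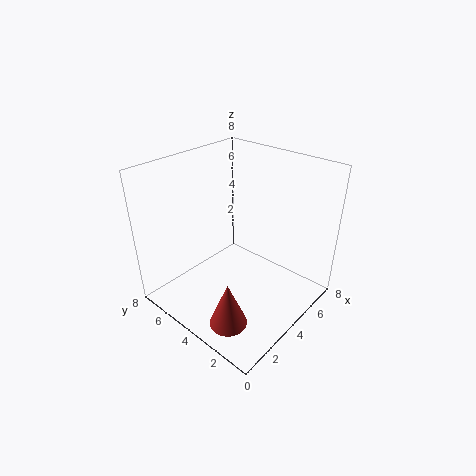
x = 1.5
y = 2.5
z = 0.5
h = 2.5
c = 'brown'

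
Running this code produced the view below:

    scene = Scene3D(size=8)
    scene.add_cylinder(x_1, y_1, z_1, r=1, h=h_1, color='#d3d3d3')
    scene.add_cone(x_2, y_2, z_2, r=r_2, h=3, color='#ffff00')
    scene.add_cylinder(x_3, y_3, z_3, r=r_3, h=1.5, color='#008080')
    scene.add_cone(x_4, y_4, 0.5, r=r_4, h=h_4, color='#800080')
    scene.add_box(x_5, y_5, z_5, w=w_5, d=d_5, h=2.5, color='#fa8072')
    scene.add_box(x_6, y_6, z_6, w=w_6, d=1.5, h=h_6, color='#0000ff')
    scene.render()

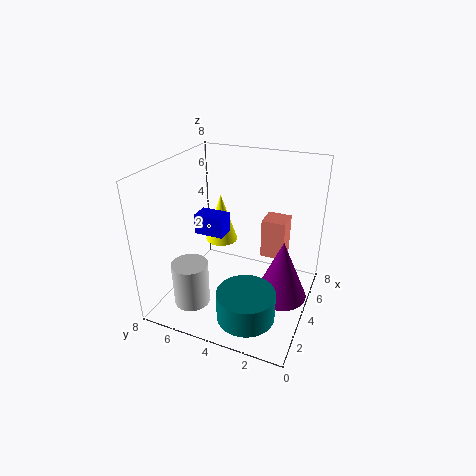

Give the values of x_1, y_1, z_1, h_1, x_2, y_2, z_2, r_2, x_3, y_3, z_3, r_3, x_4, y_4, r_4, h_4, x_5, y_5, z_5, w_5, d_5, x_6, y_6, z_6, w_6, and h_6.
x_1 = 2; y_1 = 6; z_1 = 0.5; h_1 = 2.5; x_2 = 6; y_2 = 6; z_2 = 2.5; r_2 = 1; x_3 = 1.5; y_3 = 2.5; z_3 = 1; r_3 = 1.5; x_4 = 4.5; y_4 = 1.5; r_4 = 1.5; h_4 = 3.5; x_5 = 6.5; y_5 = 2; z_5 = 1.5; w_5 = 1.5; d_5 = 1.5; x_6 = 2; y_6 = 4; z_6 = 5; w_6 = 1; h_6 = 1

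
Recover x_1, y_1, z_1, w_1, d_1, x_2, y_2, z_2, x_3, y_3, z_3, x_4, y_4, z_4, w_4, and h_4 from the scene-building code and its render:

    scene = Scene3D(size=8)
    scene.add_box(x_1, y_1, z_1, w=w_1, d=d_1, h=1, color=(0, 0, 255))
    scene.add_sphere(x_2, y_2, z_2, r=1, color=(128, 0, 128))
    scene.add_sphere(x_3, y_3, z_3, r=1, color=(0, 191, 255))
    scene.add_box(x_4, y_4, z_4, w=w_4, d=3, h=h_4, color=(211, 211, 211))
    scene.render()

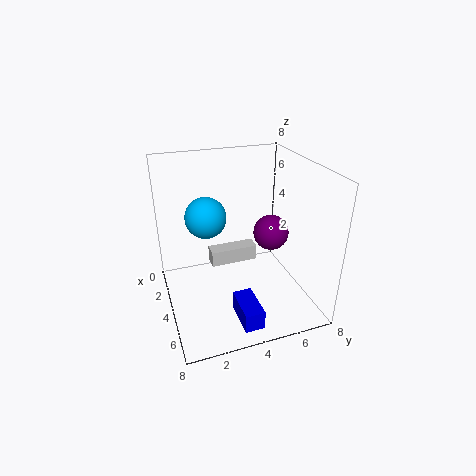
x_1 = 6, y_1 = 3, z_1 = 1, w_1 = 2, d_1 = 1, x_2 = 4, y_2 = 6, z_2 = 4, x_3 = 5, y_3 = 2, z_3 = 6, x_4 = 1, y_4 = 3, z_4 = 1, w_4 = 1, h_4 = 1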